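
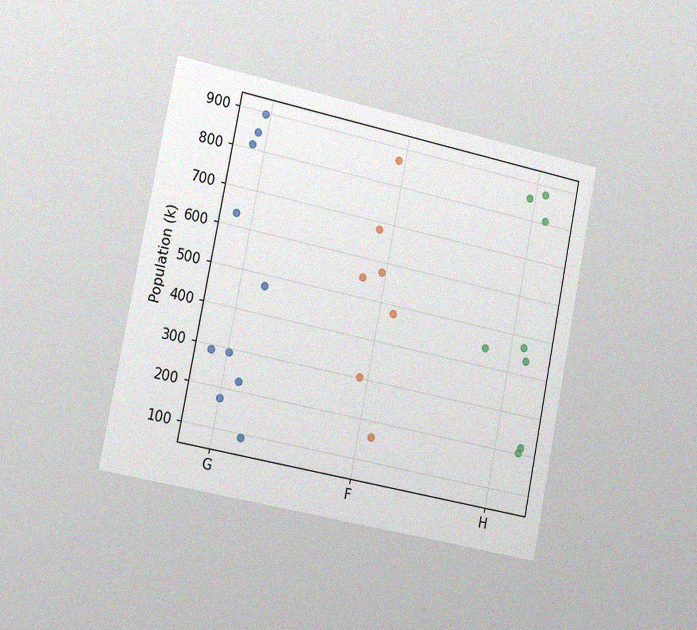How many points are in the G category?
The chart is tilted about 11° clockwise and viewed slightly from the left, with some photo noise. Counting the markers in the G column gives 10.

10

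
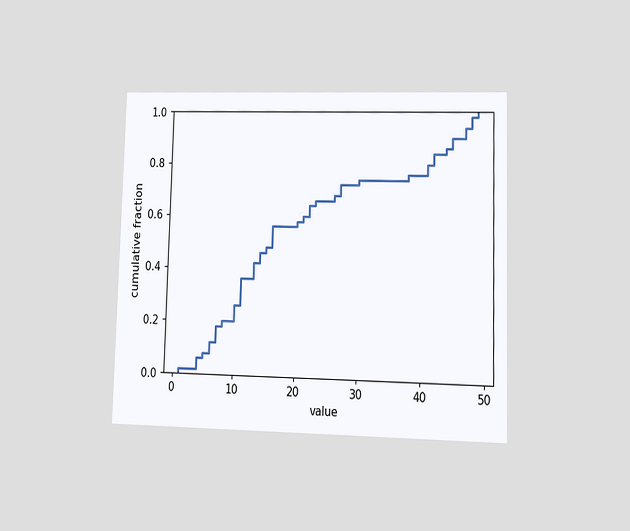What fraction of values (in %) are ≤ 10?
26%

The chart is viewed at a slight angle. At x=10 the ECDF step is at 26%.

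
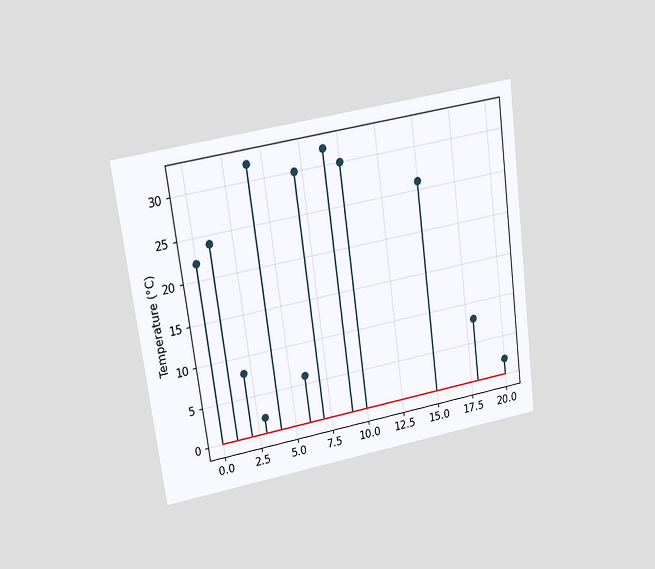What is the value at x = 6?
6°C

The chart is tilted about 7° counter-clockwise and viewed slightly from above. The stem at x=6 reaches 6°C.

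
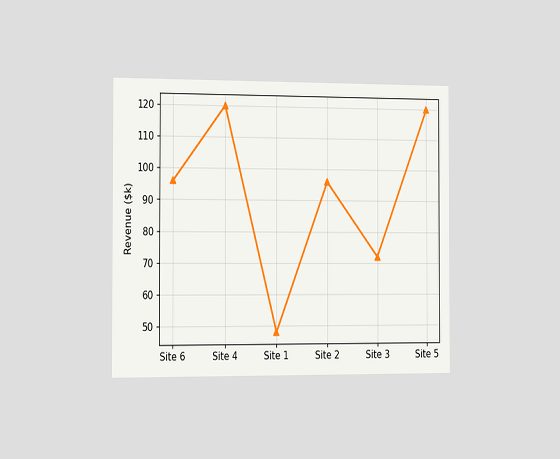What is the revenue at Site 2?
$96k

The chart is viewed slightly from the left. At Site 2, the line is at $96k.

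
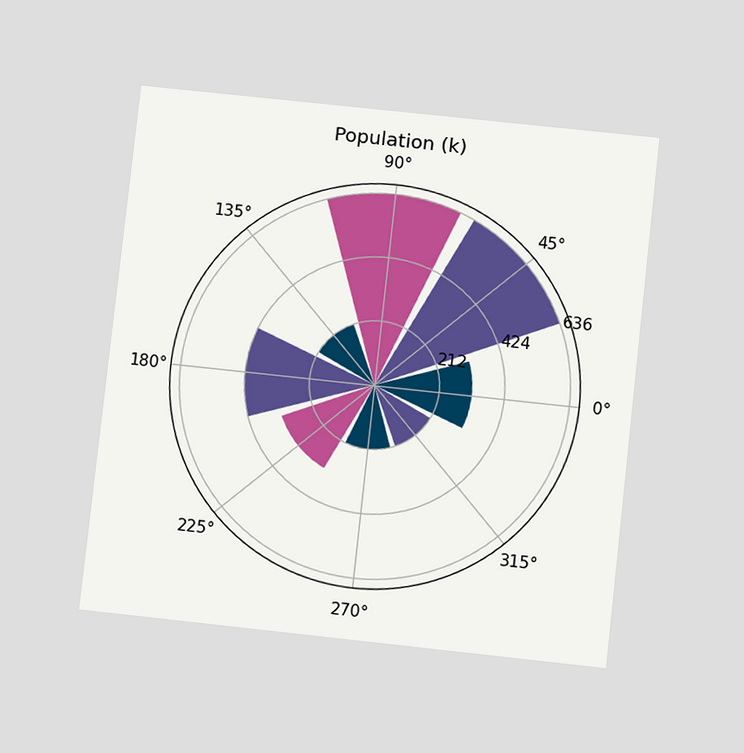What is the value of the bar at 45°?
636k

The chart is tilted about 6° clockwise and viewed at a slight angle. The bar at 45° reaches 636k on the radial axis.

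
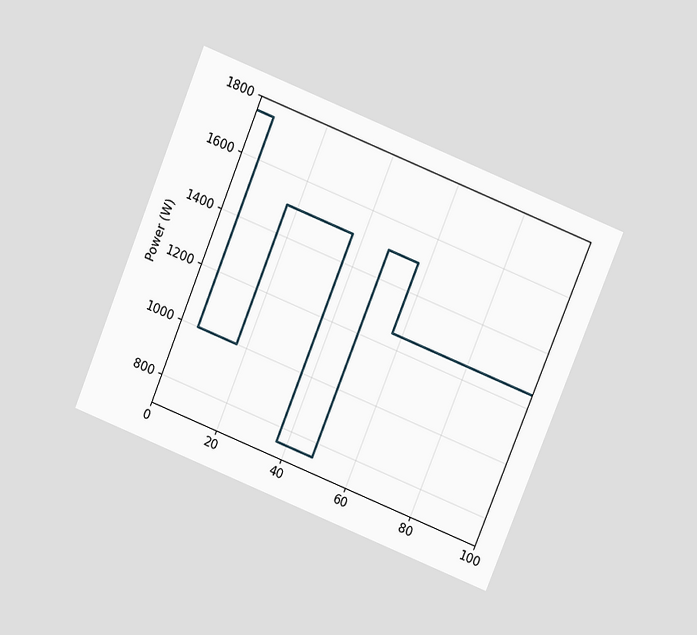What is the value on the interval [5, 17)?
The chart is tilted about 22° clockwise and viewed at a slight angle. On [5, 17) the step sits at 1000W.

1000W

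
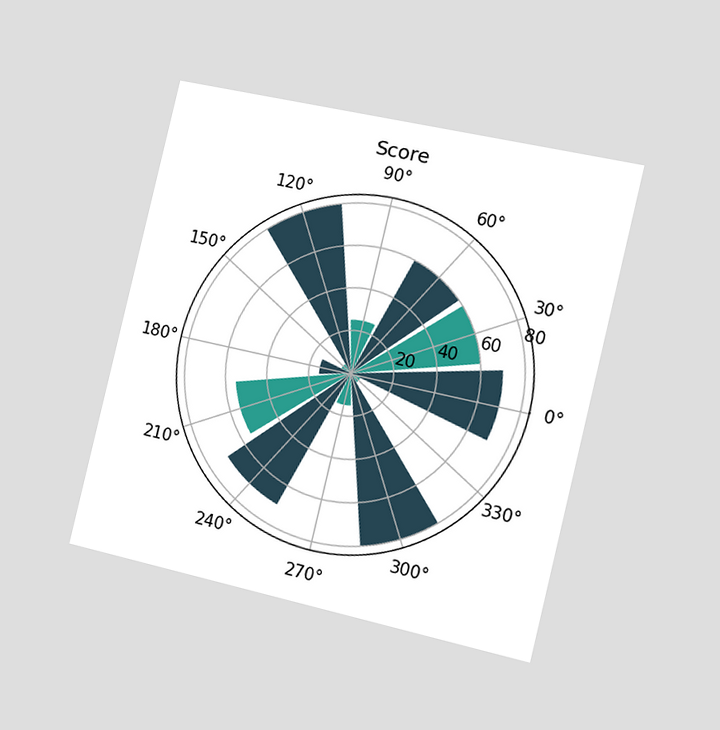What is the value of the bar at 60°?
The chart is tilted about 13° clockwise and viewed slightly from the right. The bar at 60° reaches 60 on the radial axis.

60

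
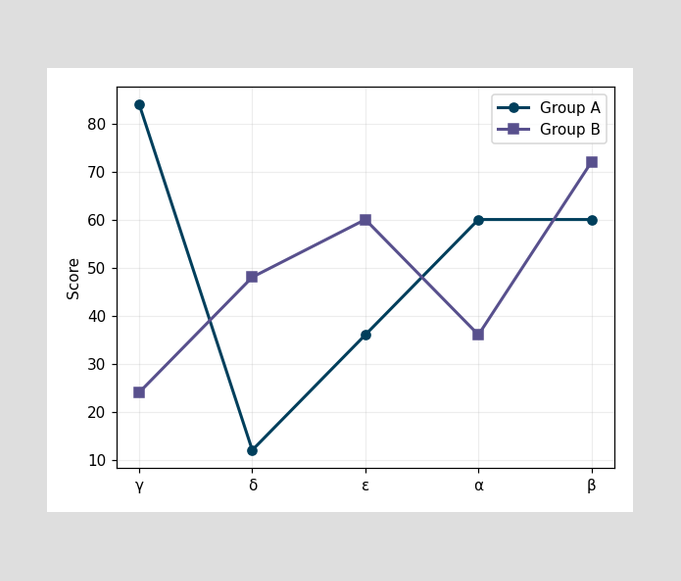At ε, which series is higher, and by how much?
At ε, Group B sits above the other line by 24.

Group B, by 24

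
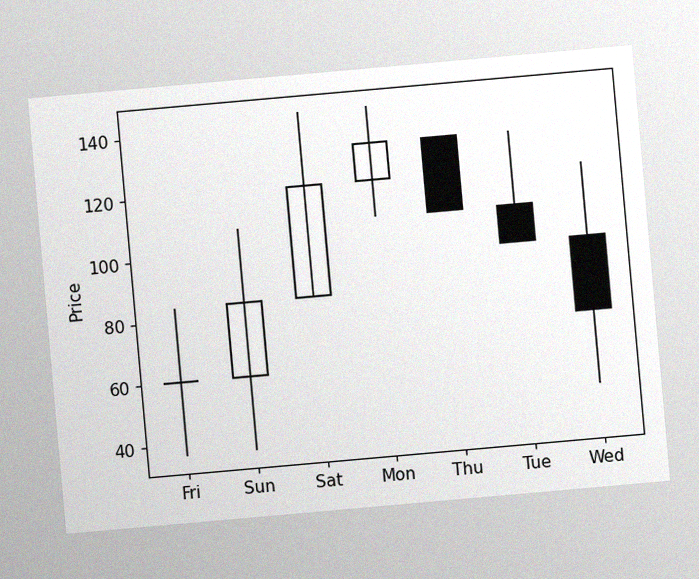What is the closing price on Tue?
96

The chart is tilted about 5° counter-clockwise, with some photo noise. The Tue candle closes at 96.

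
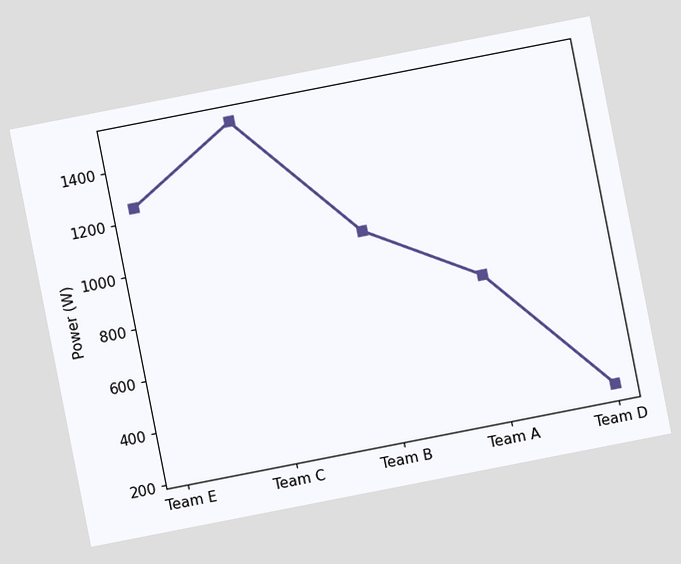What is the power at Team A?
The chart is tilted about 11° counter-clockwise. At Team A, the line is at 750W.

750W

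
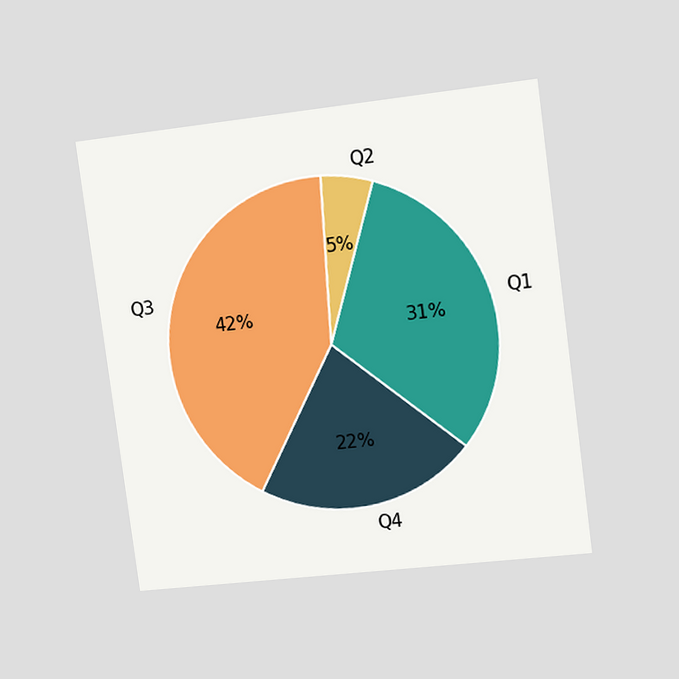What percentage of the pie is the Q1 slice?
31%

The chart is tilted about 7° counter-clockwise and viewed slightly from the right. The Q1 slice takes up 31% of the pie.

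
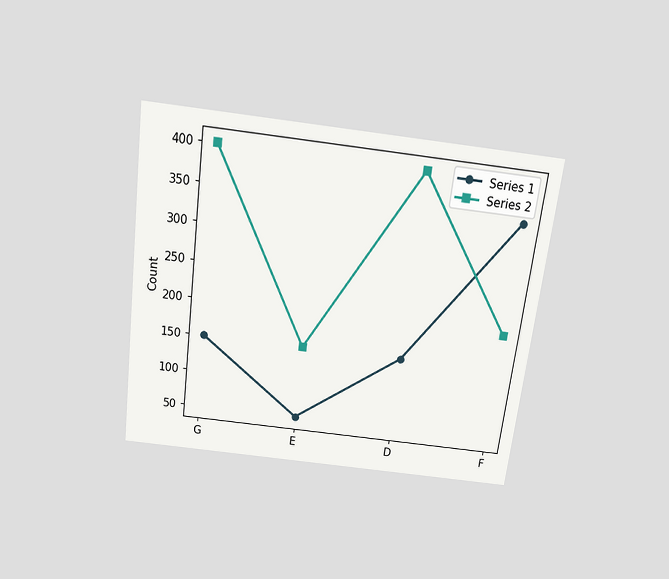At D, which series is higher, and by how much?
The chart is tilted about 7° clockwise and viewed slightly from above. At D, Series 2 sits above the other line by 250.

Series 2, by 250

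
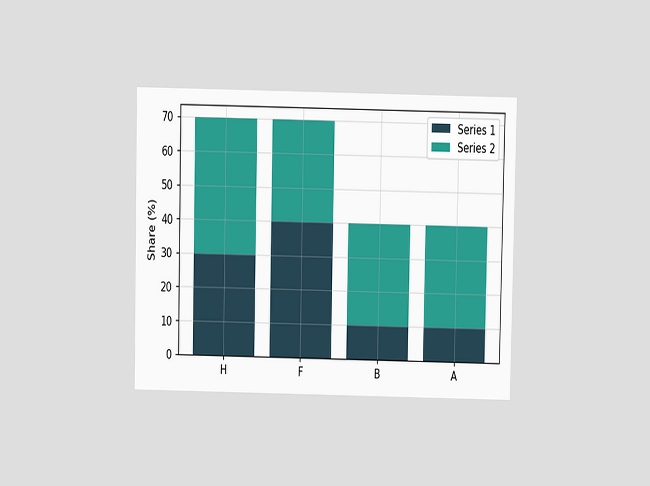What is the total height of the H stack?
The chart is viewed at a slight angle. The H stack's top reaches 70% on the y-axis.

70%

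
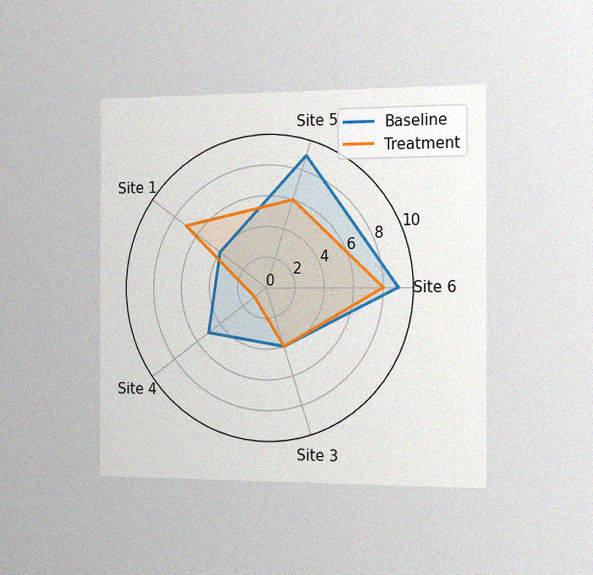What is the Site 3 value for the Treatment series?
The chart is viewed slightly from the right, with some photo noise. On the Site 3 axis, Treatment reaches 4.

4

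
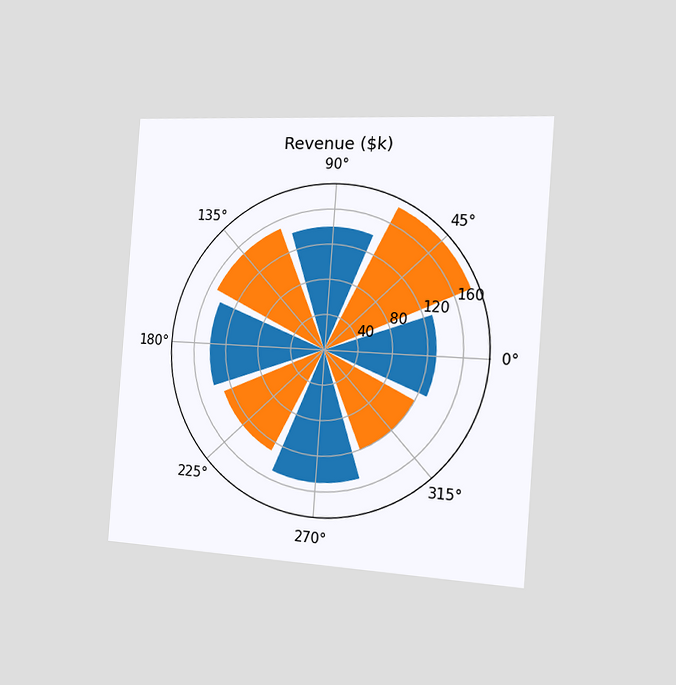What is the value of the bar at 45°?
$180k

The chart is tilted about 4° clockwise and viewed slightly from the right. The bar at 45° reaches $180k on the radial axis.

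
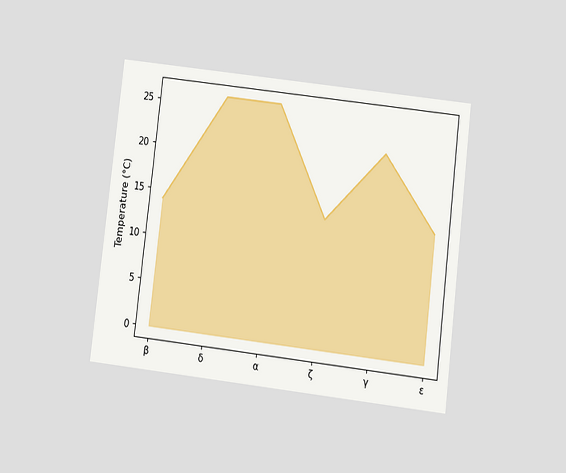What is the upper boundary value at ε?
14°C

The chart is tilted about 7° clockwise and viewed at a slight angle. At ε the upper boundary is at 14°C.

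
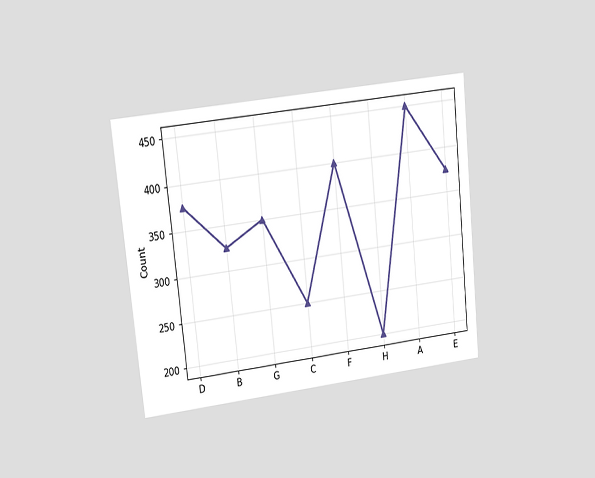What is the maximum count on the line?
450

The chart is tilted about 6° counter-clockwise and viewed at a slight angle. The highest point is at A, and reading across to the y-axis gives 450.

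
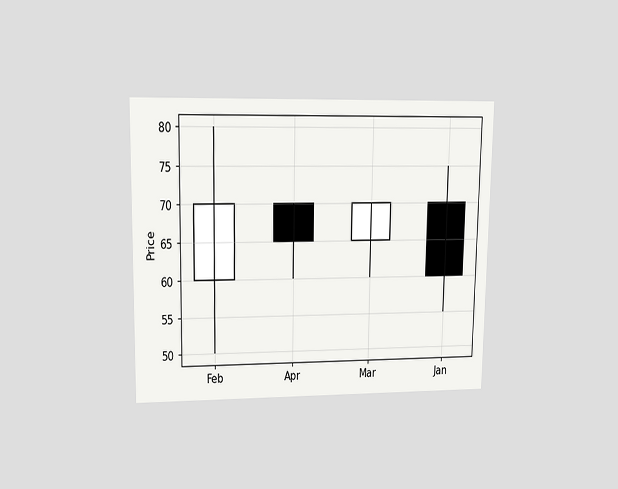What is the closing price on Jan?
The chart is viewed at a slight angle. The Jan candle closes at 60.

60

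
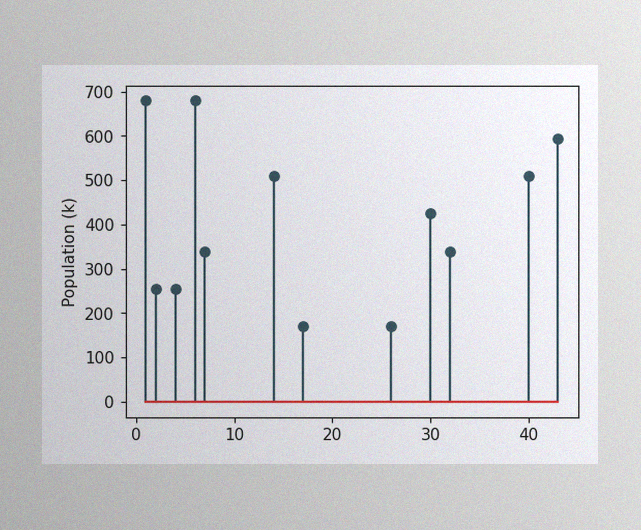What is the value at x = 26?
The image has some photo noise and uneven lighting. The stem at x=26 reaches 170k.

170k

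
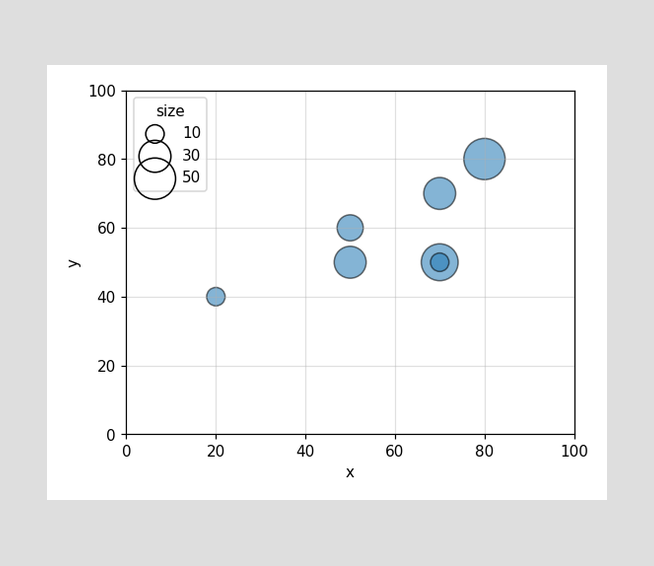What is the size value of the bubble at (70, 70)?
30

Matching the bubble at (70, 70) against the size legend gives 30.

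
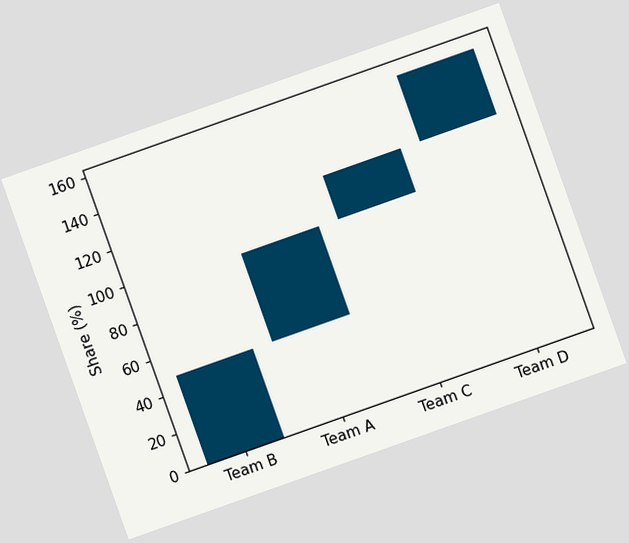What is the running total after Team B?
48%

The chart is tilted about 20° counter-clockwise. After Team B the running total reaches 48%.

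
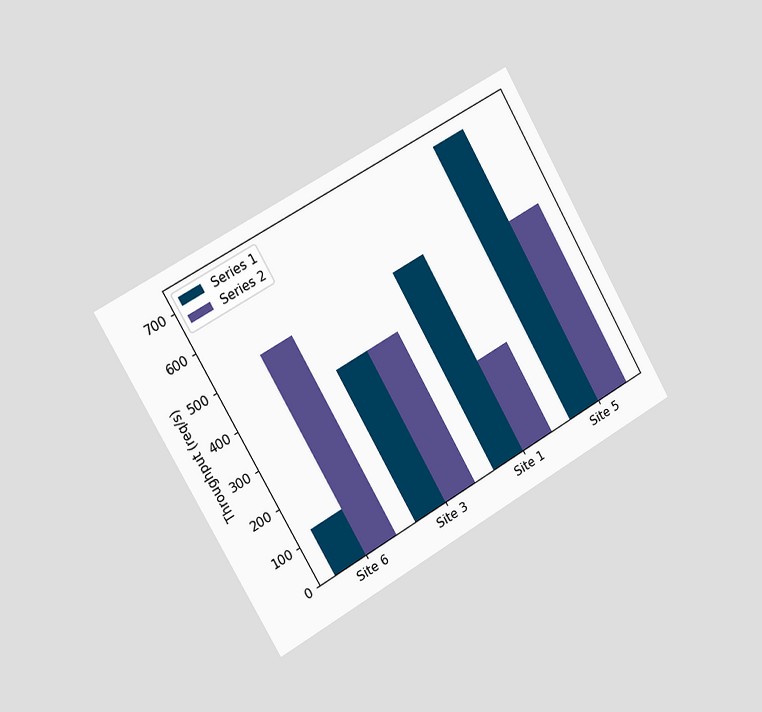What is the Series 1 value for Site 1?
520req/s

The chart is tilted about 30° counter-clockwise and viewed slightly from the left. The Series 1 bar at Site 1 reaches 520req/s on the y-axis.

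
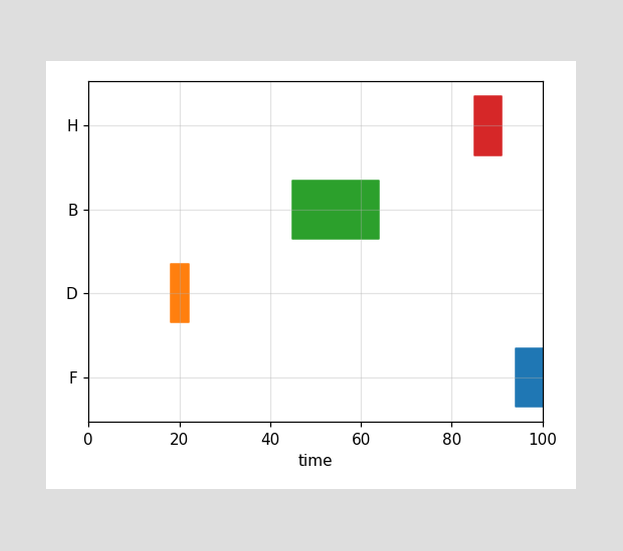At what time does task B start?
45

The B bar begins at t=45.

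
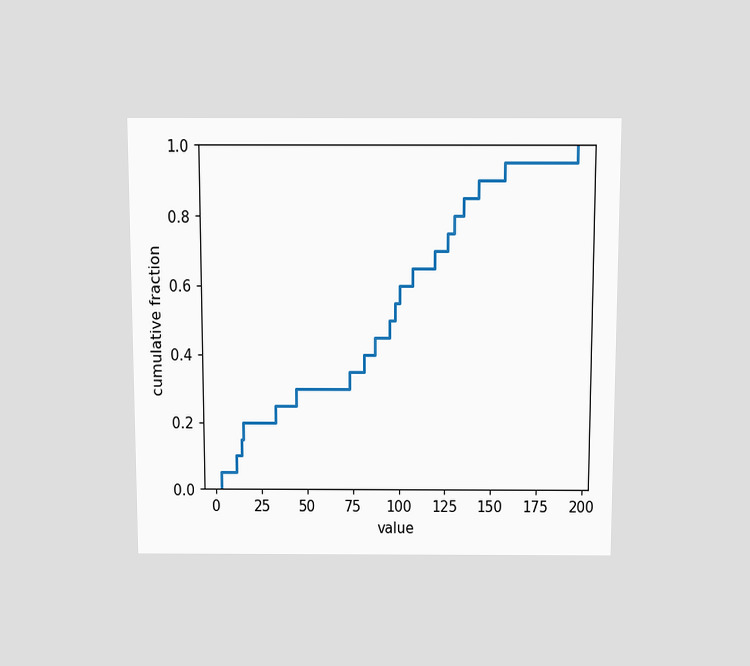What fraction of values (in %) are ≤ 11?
The chart is viewed slightly from above. At x=11 the ECDF step is at 10%.

10%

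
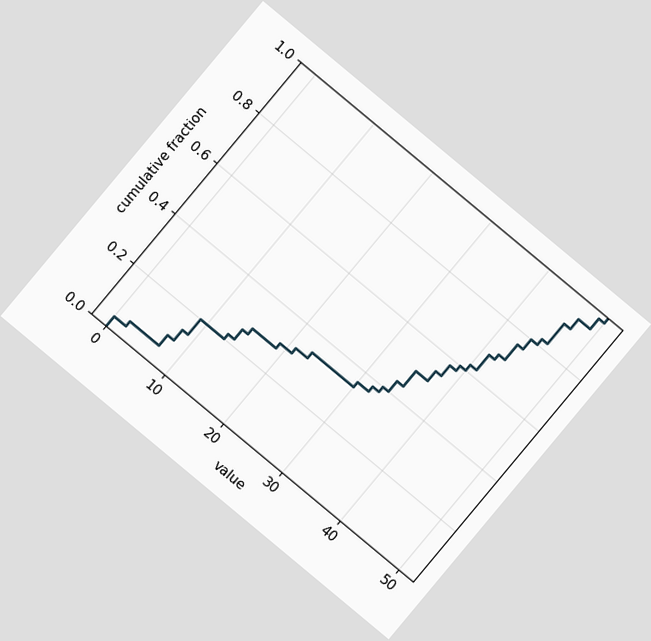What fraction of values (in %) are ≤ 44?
80%

The chart is tilted about 40° clockwise. At x=44 the ECDF step is at 80%.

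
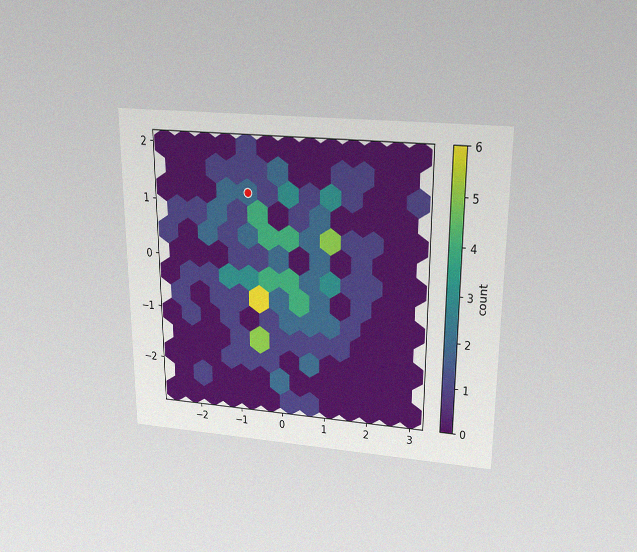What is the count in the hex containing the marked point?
2

The chart is viewed slightly from above, with some photo noise. The marked hex reads 2 on the colorbar.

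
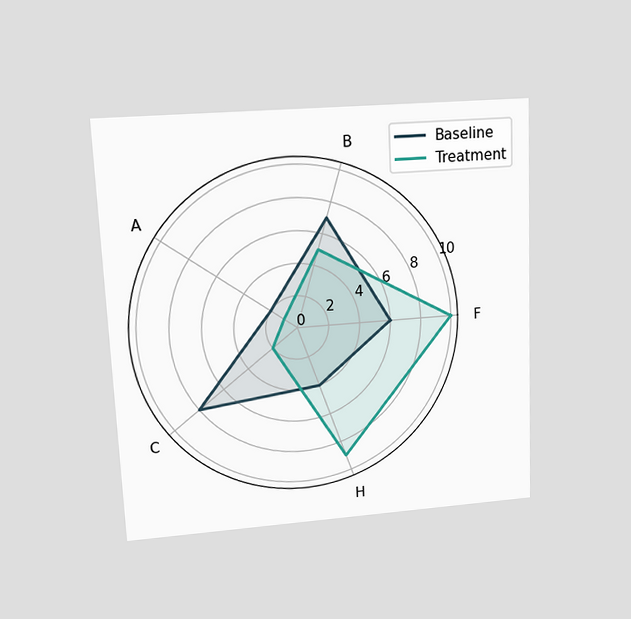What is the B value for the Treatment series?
5

The chart is tilted about 3° counter-clockwise and viewed at a slight angle. On the B axis, Treatment reaches 5.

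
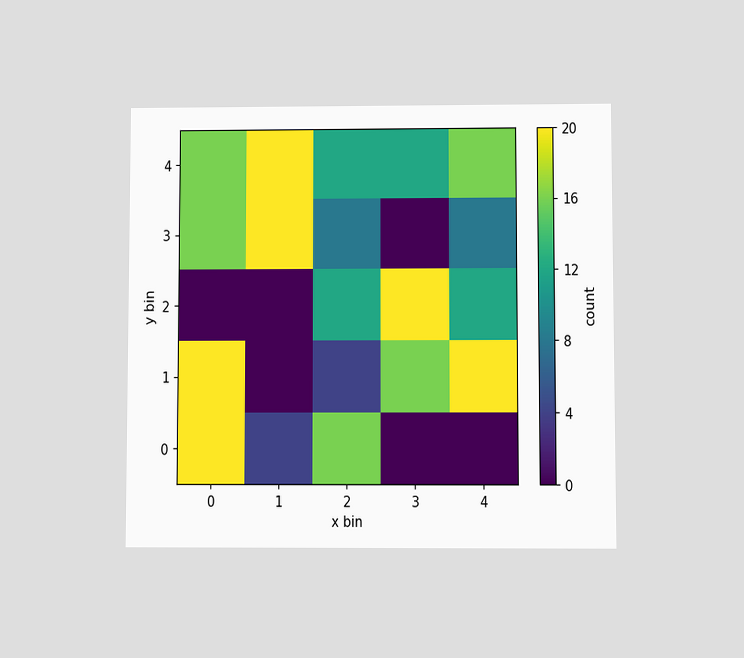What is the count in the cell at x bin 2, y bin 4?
12

The chart is viewed at a slight angle. Matching the cell (2, 4) against the colorbar gives 12.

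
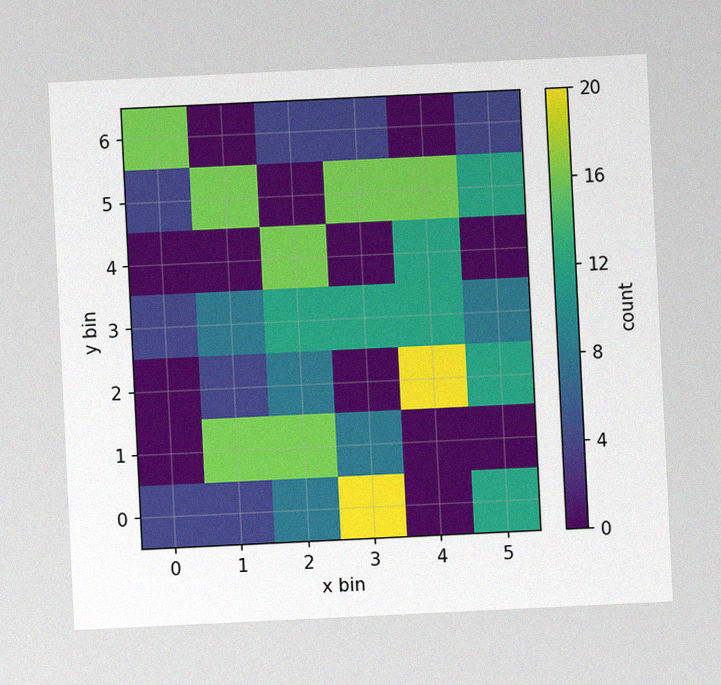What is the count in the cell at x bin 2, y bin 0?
8

The chart is tilted about 3° counter-clockwise, with some photo noise. Matching the cell (2, 0) against the colorbar gives 8.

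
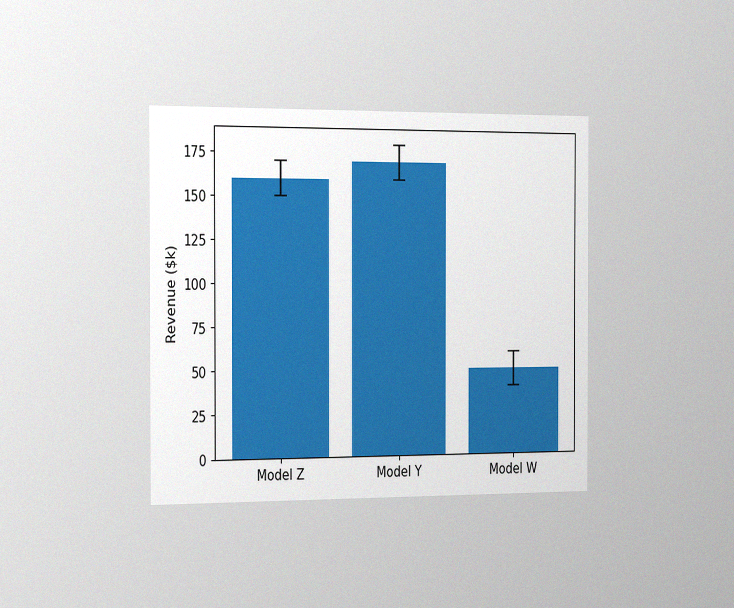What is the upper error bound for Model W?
$60k

The chart is viewed slightly from the left, with some photo noise. The Model W bar's upper whisker reaches $60k.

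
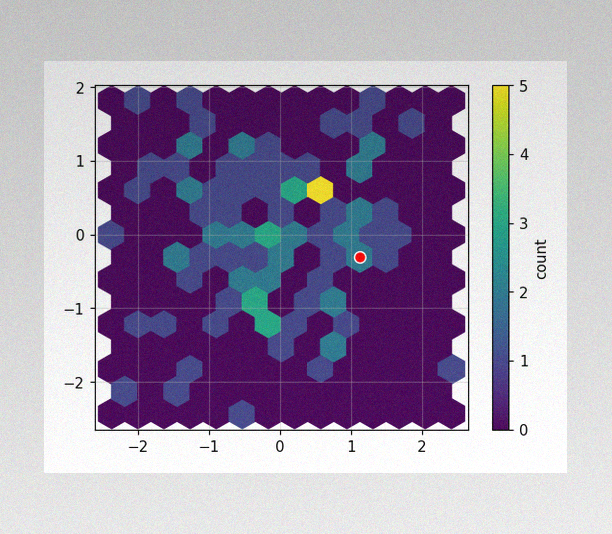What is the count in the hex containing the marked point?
2

The image has some photo noise and uneven lighting. The marked hex reads 2 on the colorbar.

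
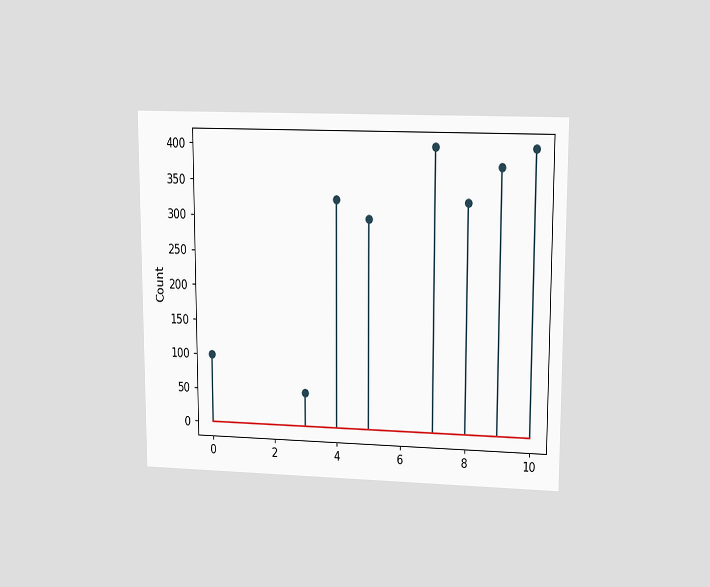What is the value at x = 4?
The chart is viewed at a slight angle. The stem at x=4 reaches 325.

325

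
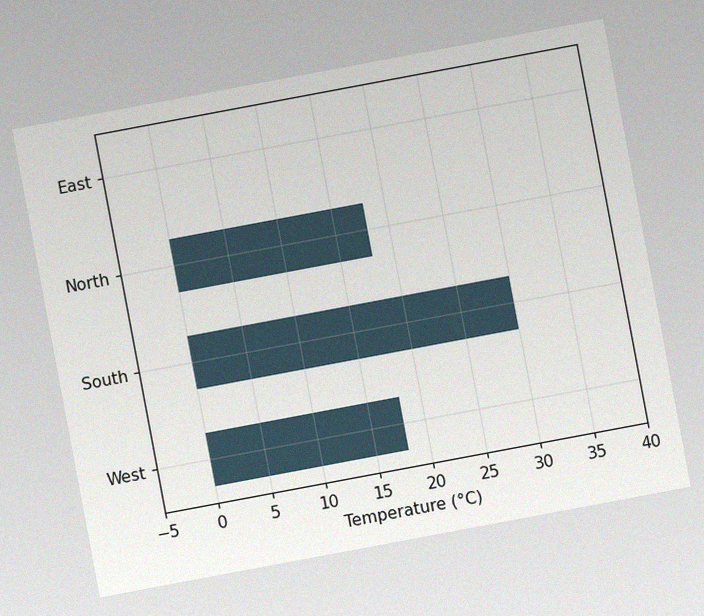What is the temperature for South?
The chart is tilted about 11° counter-clockwise, with some photo noise. Reading along the chart's x-axis, the South bar reaches 30°C.

30°C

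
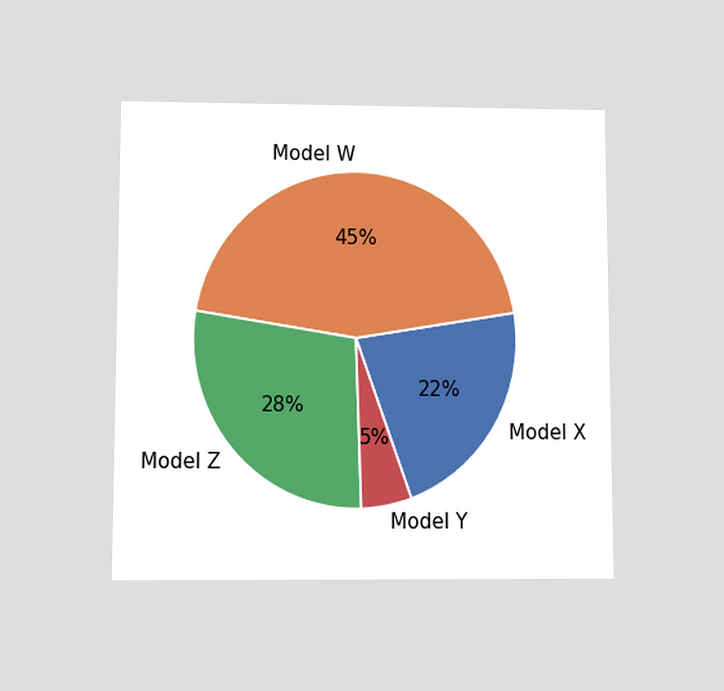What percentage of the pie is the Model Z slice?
The chart is viewed slightly from below. The Model Z slice takes up 28% of the pie.

28%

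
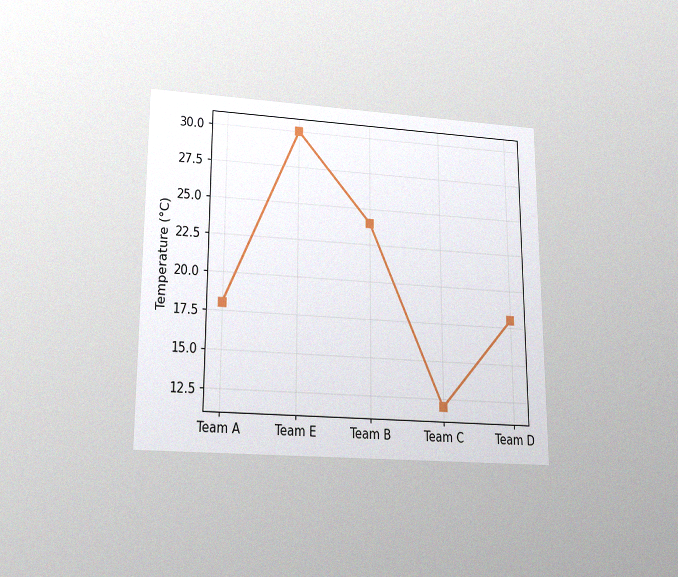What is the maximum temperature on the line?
The chart is viewed slightly from below, with some photo noise. The highest point is at Team E, and reading across to the y-axis gives 30°C.

30°C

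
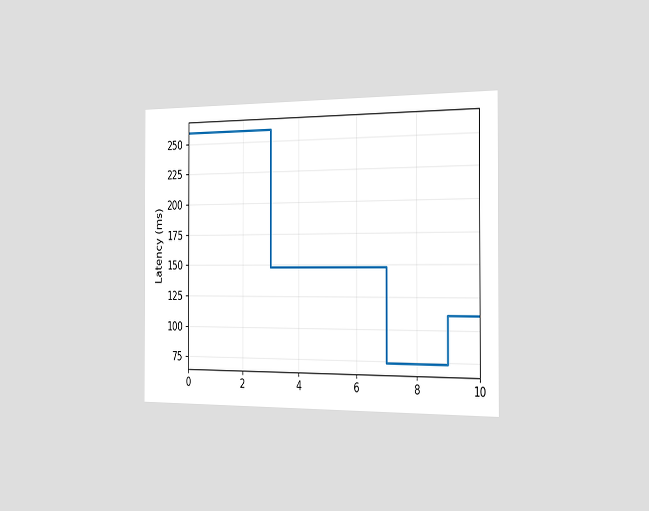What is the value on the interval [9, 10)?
The chart is viewed slightly from the right. On [9, 10) the step sits at 111ms.

111ms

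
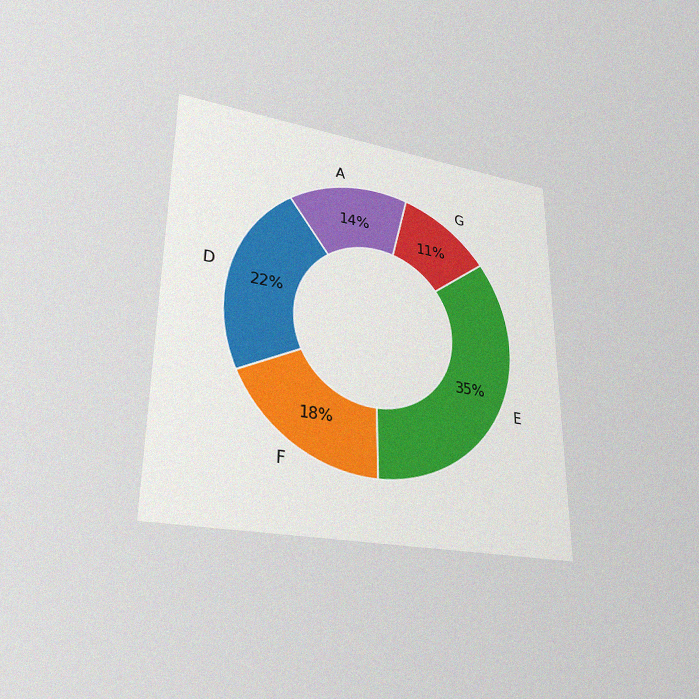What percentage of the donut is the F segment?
The chart is viewed at a slight angle, with some photo noise. The F segment takes up 18% of the ring.

18%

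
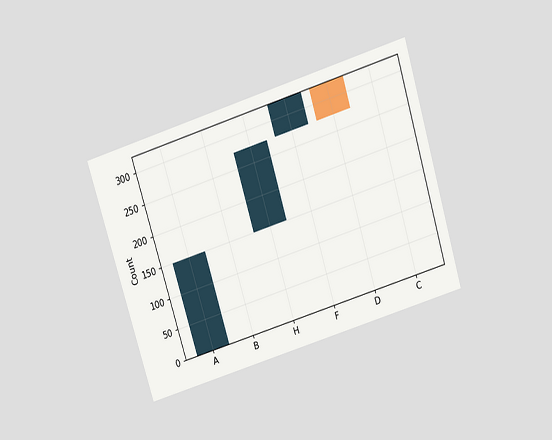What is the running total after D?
The chart is tilted about 17° counter-clockwise and viewed slightly from above. After D the running total reaches 275.

275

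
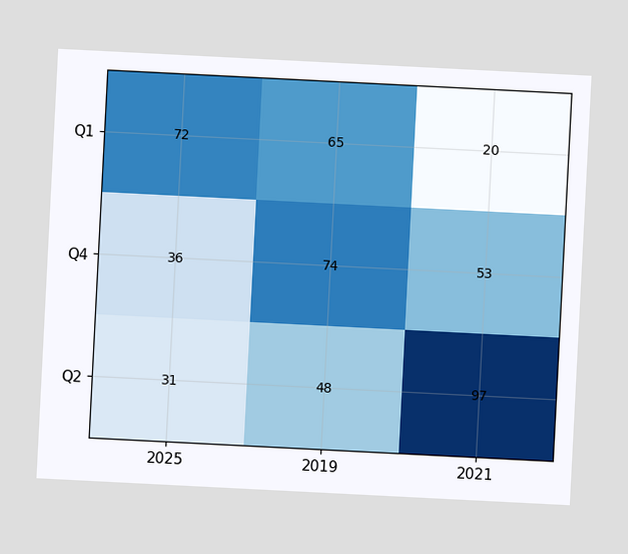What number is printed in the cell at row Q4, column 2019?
74

The chart is tilted about 3° clockwise. The (Q4, 2019) cell reads 74.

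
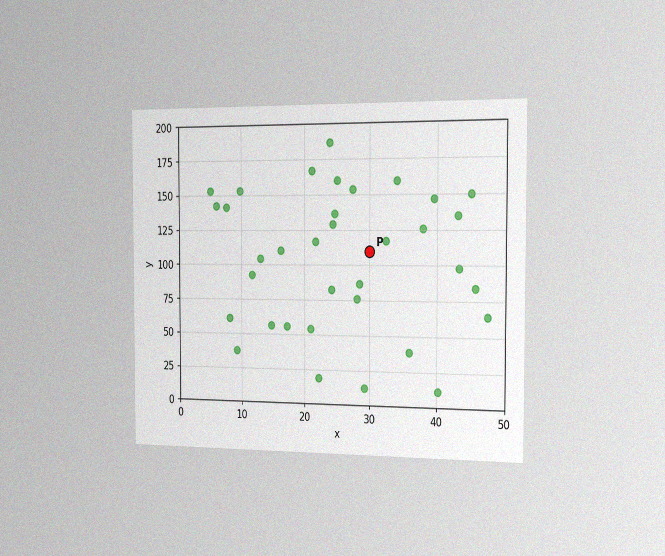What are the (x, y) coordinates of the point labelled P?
The chart is viewed slightly from the right, with some photo noise. Following the gridlines from P to each axis, P sits at (30, 110).

(30, 110)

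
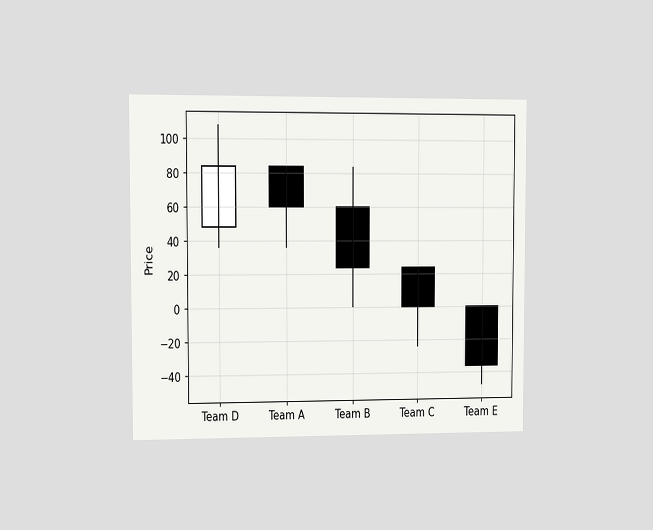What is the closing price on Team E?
-36

The chart is viewed at a slight angle. The Team E candle closes at -36.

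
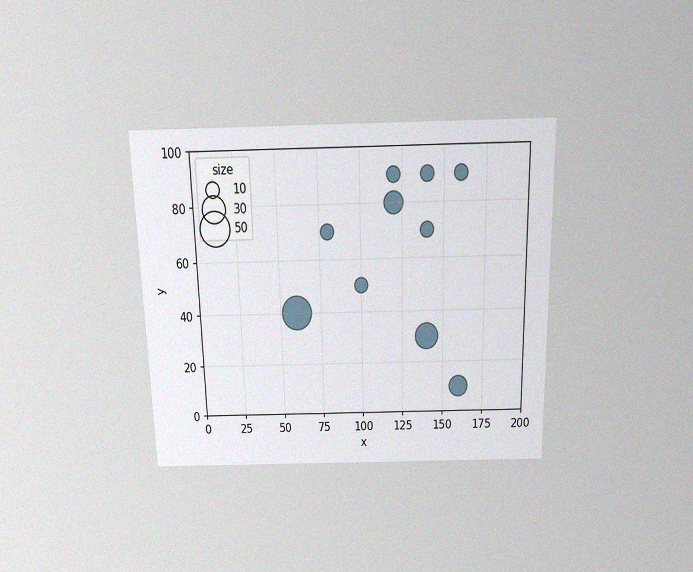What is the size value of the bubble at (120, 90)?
10

The chart is viewed slightly from above, with some photo noise. Matching the bubble at (120, 90) against the size legend gives 10.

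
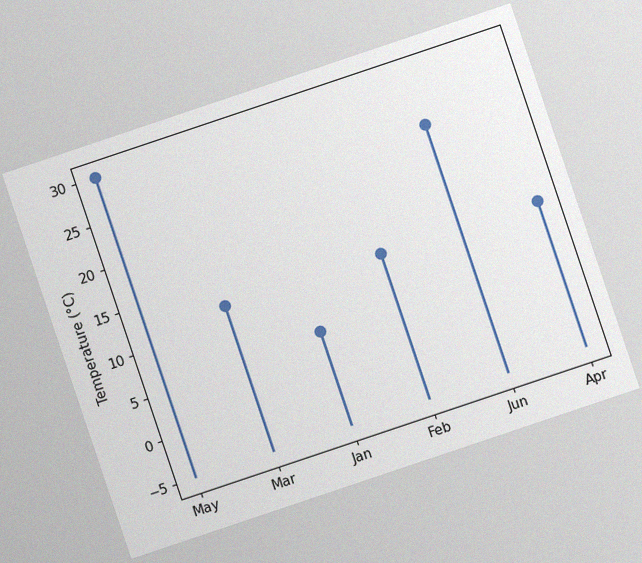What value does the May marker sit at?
The chart is tilted about 19° counter-clockwise, with some photo noise. The May marker sits at 30°C.

30°C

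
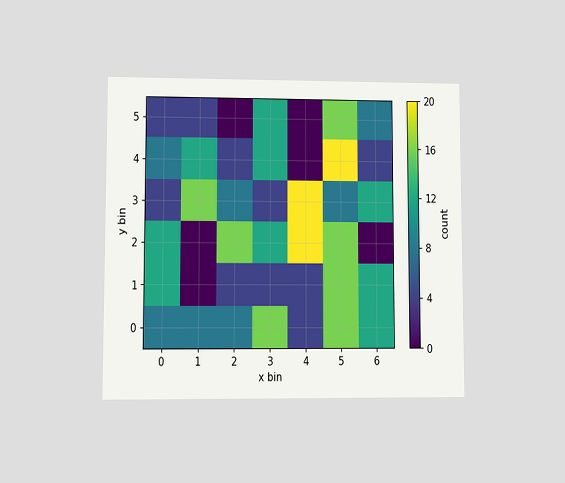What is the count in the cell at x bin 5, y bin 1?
The chart is viewed at a slight angle. Matching the cell (5, 1) against the colorbar gives 16.

16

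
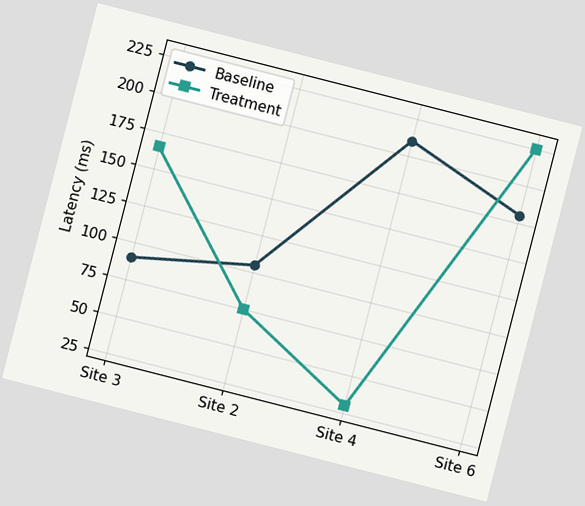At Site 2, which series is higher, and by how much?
Baseline, by 30ms

The chart is tilted about 14° clockwise. At Site 2, Baseline sits above the other line by 30ms.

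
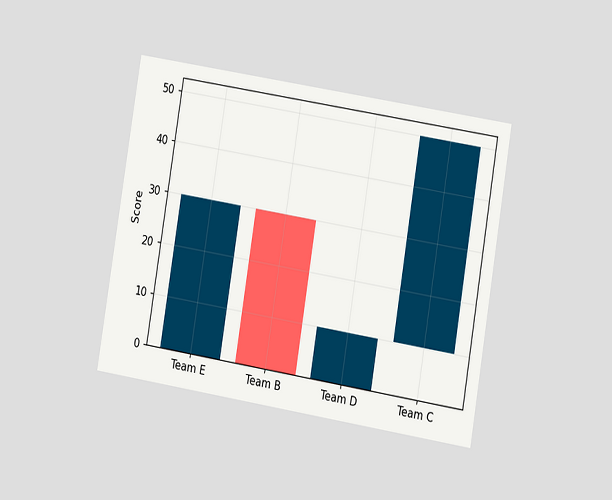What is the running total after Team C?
50

The chart is tilted about 9° clockwise and viewed at a slight angle. After Team C the running total reaches 50.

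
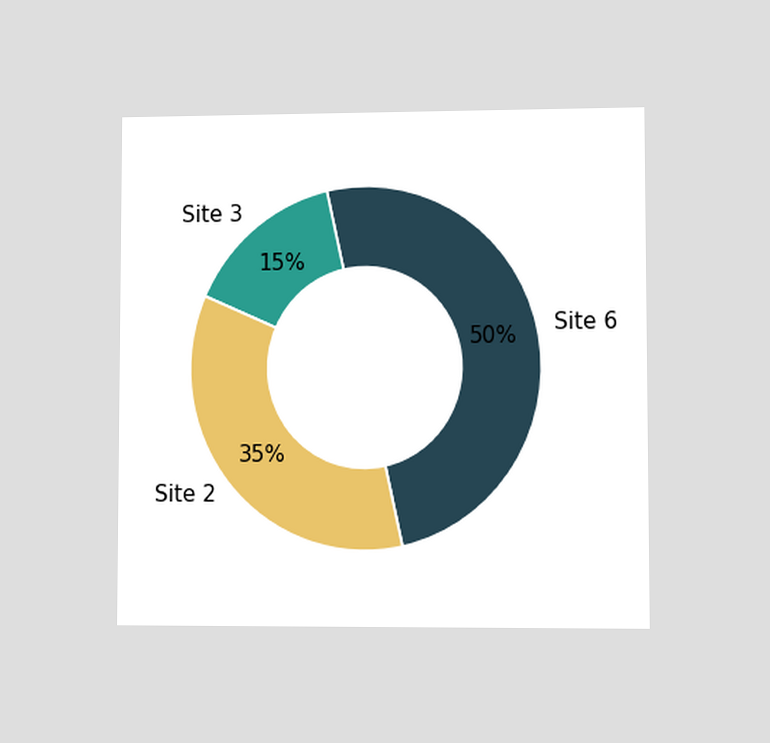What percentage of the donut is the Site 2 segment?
The chart is viewed at a slight angle. The Site 2 segment takes up 35% of the ring.

35%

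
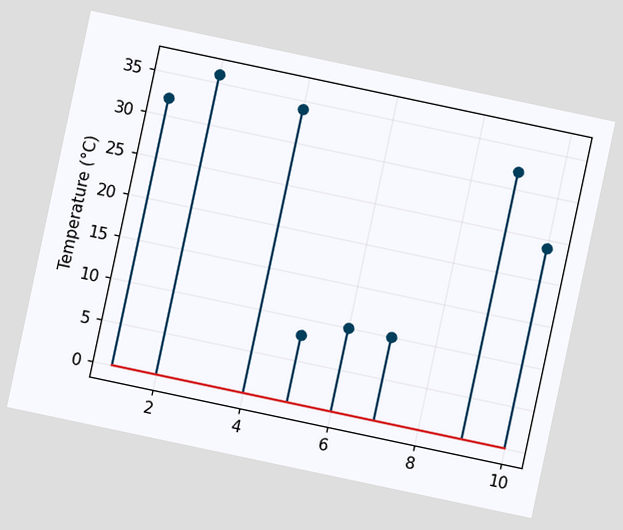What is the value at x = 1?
32°C

The chart is tilted about 12° clockwise. The stem at x=1 reaches 32°C.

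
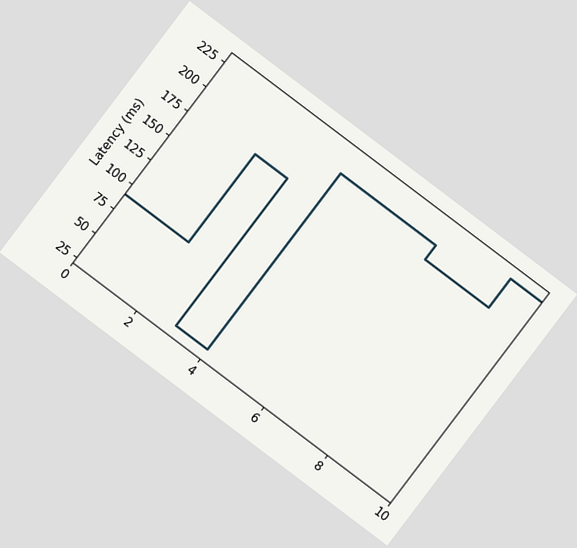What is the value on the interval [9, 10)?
225ms

The chart is tilted about 37° clockwise. On [9, 10) the step sits at 225ms.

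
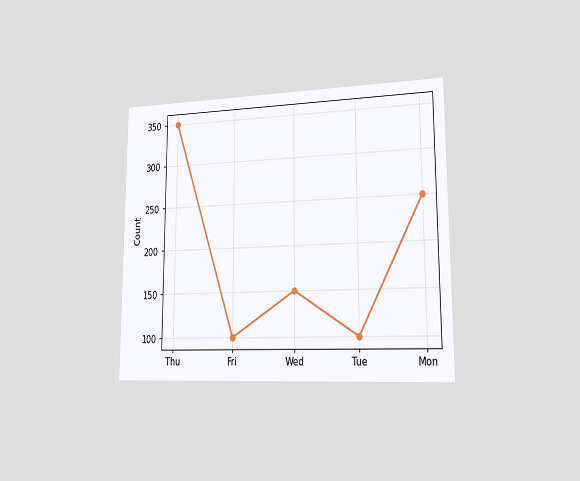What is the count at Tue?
100

The chart is viewed slightly from the right. At Tue, the line is at 100.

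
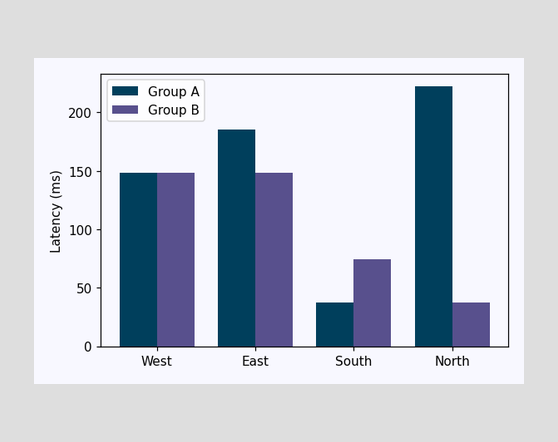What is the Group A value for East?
The Group A bar at East reaches 185ms on the y-axis.

185ms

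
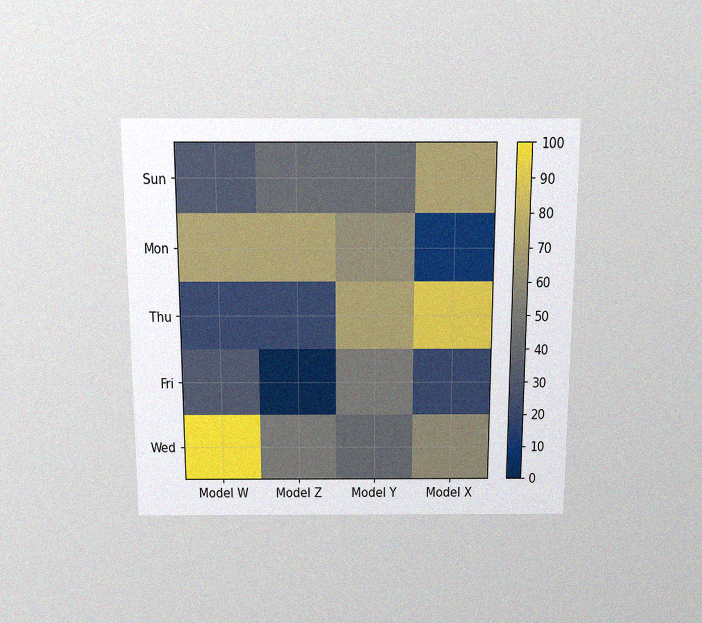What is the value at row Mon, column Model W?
The chart is viewed slightly from above, with some photo noise. Matching cell (Mon, Model W) against the colorbar gives 70.

70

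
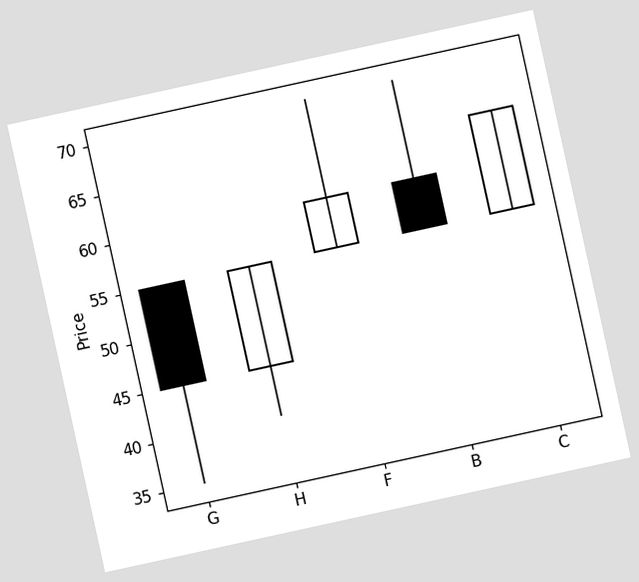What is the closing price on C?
The chart is tilted about 12° counter-clockwise. The C candle closes at 65.

65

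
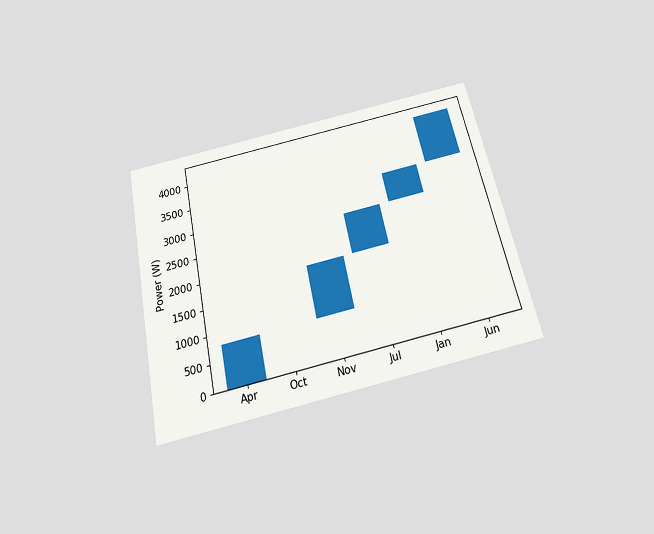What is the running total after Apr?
800W

The chart is tilted about 12° counter-clockwise and viewed slightly from below. After Apr the running total reaches 800W.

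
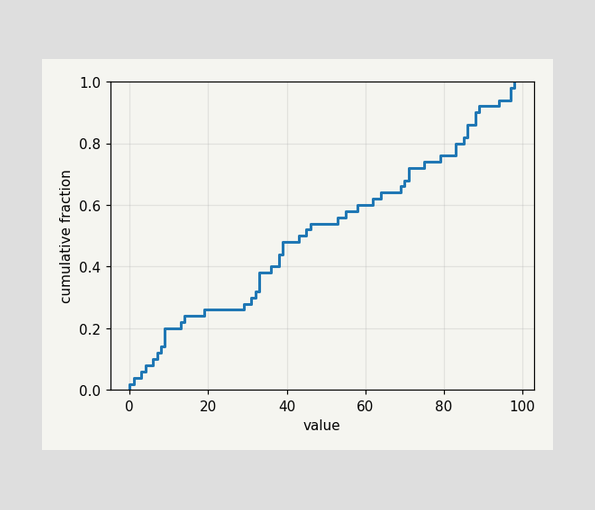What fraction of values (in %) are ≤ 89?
92%

At x=89 the ECDF step is at 92%.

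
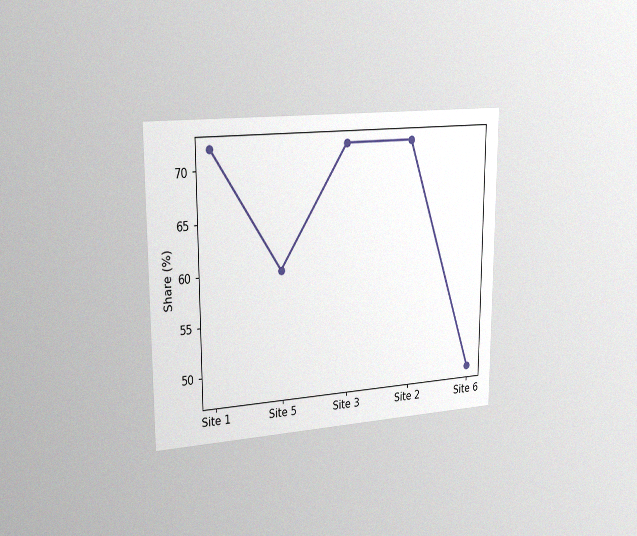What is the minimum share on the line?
The chart is viewed slightly from the left, with some photo noise. The lowest point is at Site 6, and reading across to the y-axis gives 48%.

48%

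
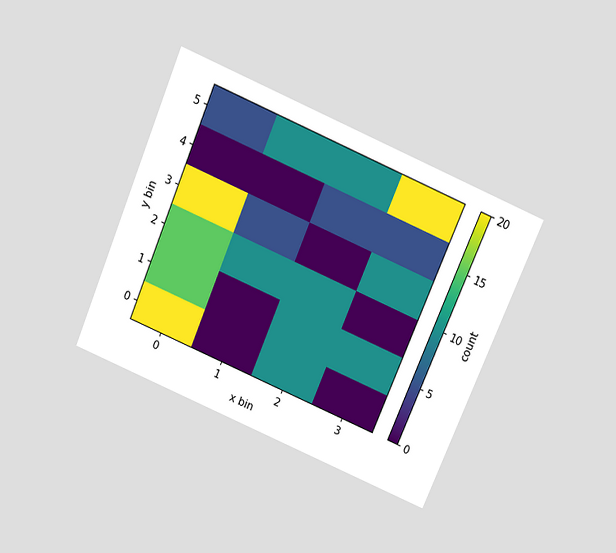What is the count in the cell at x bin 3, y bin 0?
0

The chart is tilted about 23° clockwise and viewed slightly from above. Matching the cell (3, 0) against the colorbar gives 0.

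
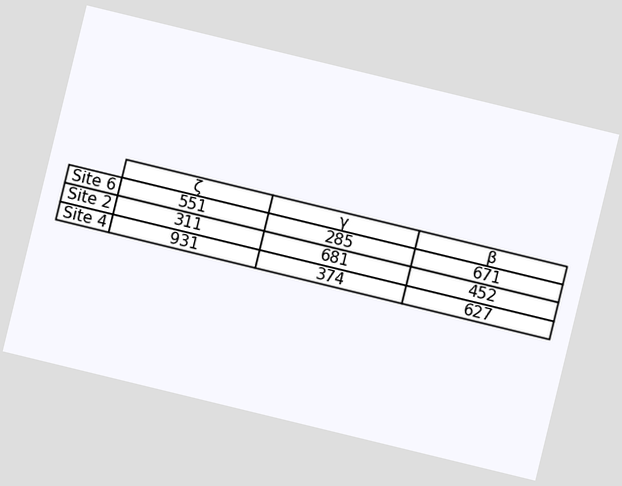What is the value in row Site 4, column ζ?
The chart is tilted about 14° clockwise. The (Site 4, ζ) cell reads 931.

931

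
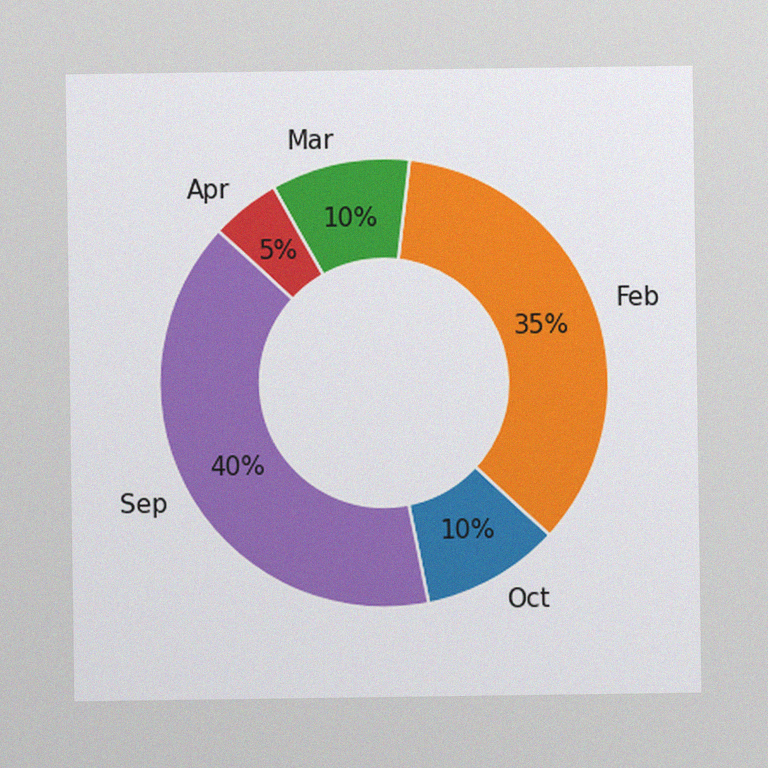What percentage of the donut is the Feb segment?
35%

The image has some photo noise and uneven lighting. The Feb segment takes up 35% of the ring.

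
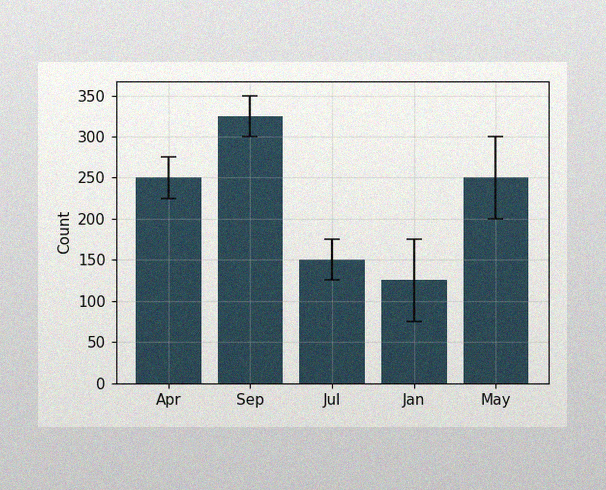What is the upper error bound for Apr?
The image has some photo noise and uneven lighting. The Apr bar's upper whisker reaches 275.

275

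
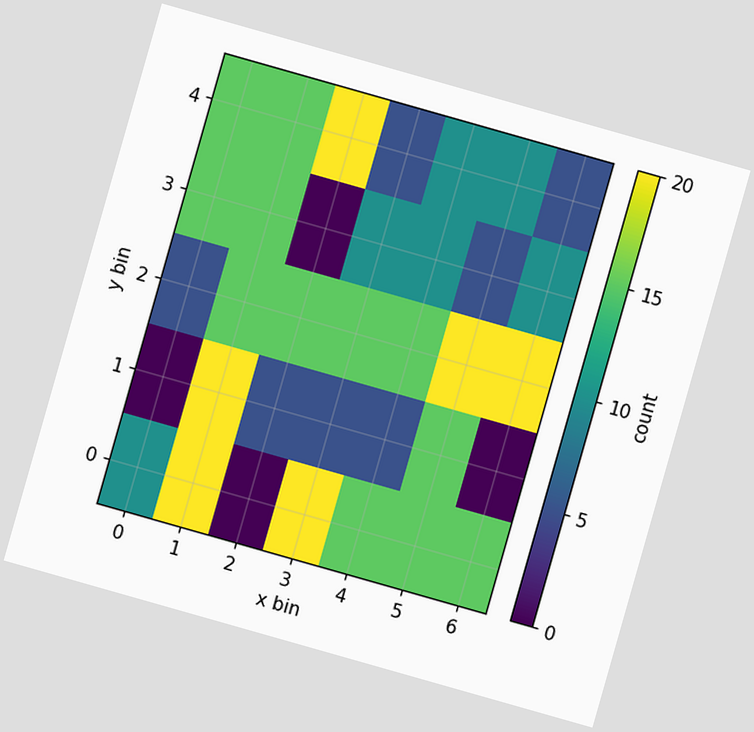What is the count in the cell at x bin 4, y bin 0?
15

The chart is tilted about 16° clockwise. Matching the cell (4, 0) against the colorbar gives 15.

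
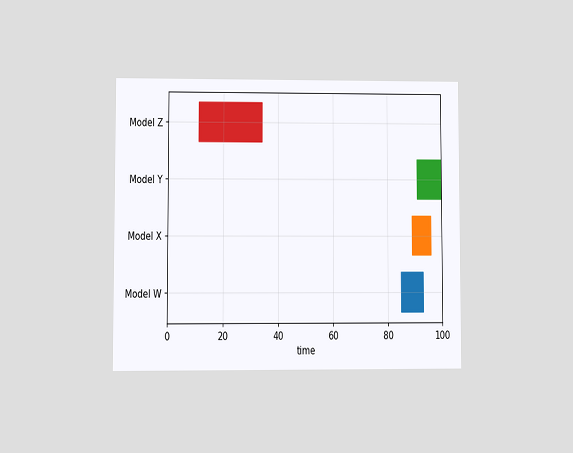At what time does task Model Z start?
11

The chart is viewed at a slight angle. The Model Z bar begins at t=11.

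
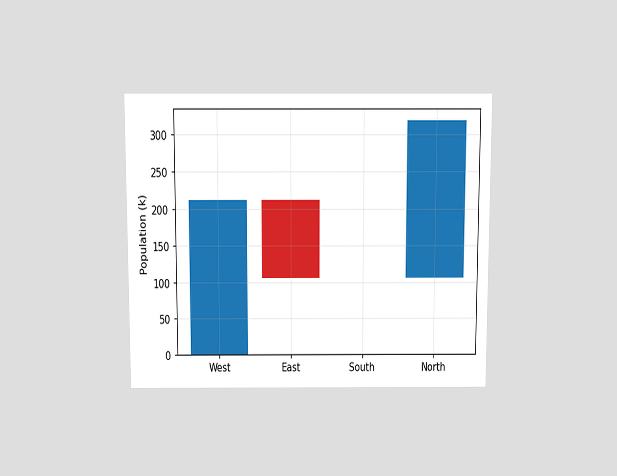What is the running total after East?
106k

The chart is viewed slightly from above. After East the running total reaches 106k.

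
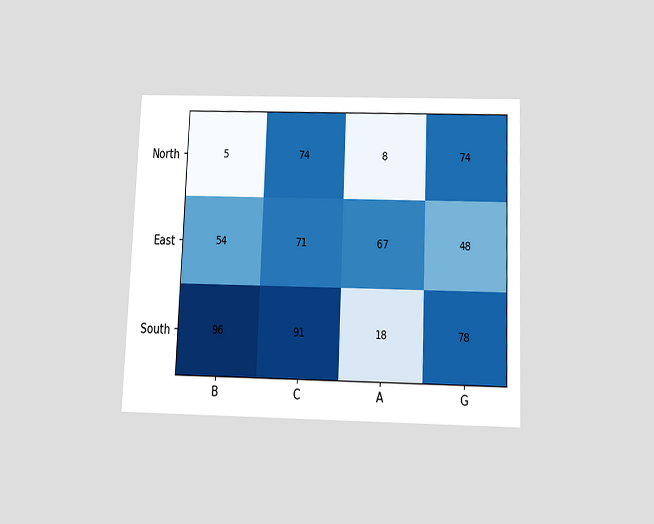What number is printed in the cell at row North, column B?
5

The chart is tilted about 2° clockwise and viewed slightly from below. The (North, B) cell reads 5.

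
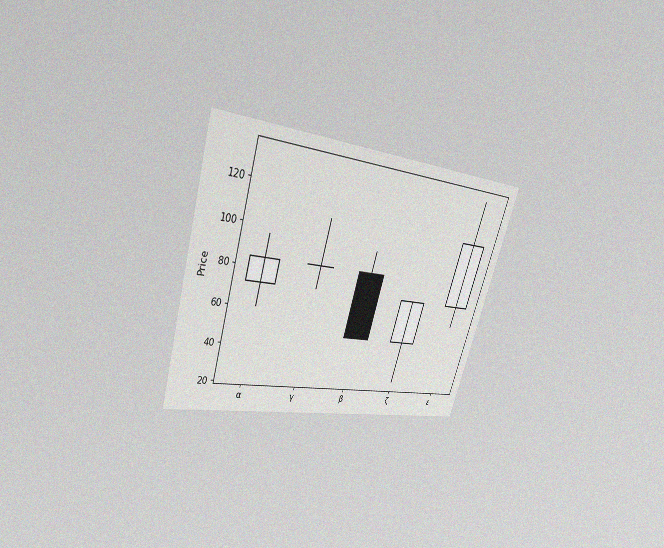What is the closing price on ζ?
The chart is tilted about 18° clockwise and viewed at a slight angle, with some photo noise. The ζ candle closes at 72.

72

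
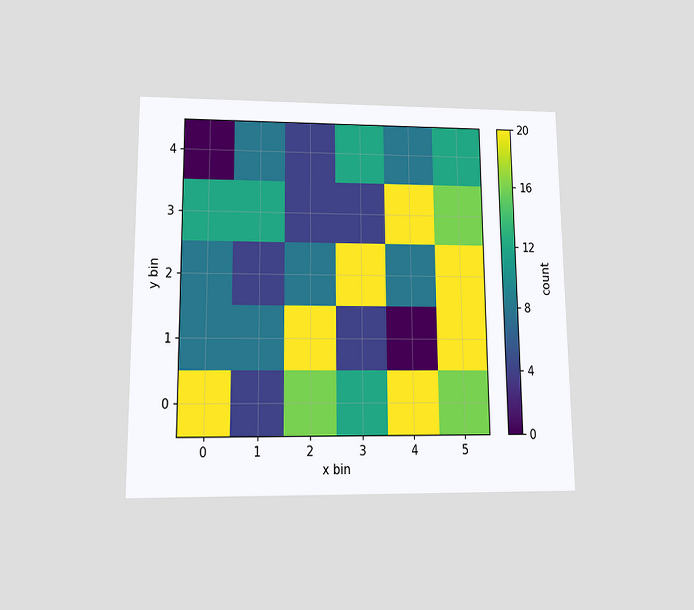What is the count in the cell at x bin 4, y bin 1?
The chart is viewed slightly from below. Matching the cell (4, 1) against the colorbar gives 0.

0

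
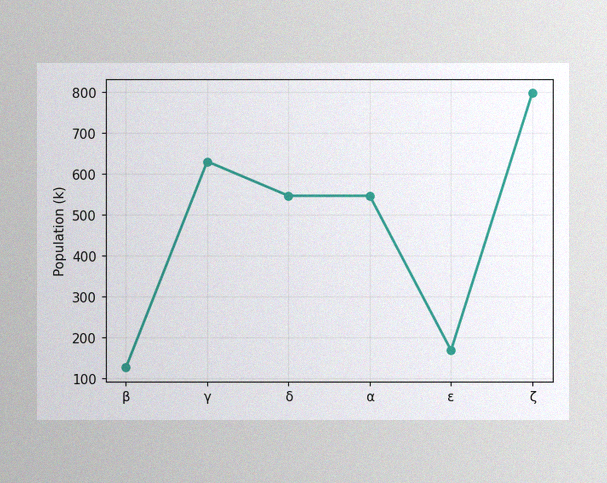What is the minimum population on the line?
The image has some photo noise and uneven lighting. The lowest point is at β, and reading across to the y-axis gives 126k.

126k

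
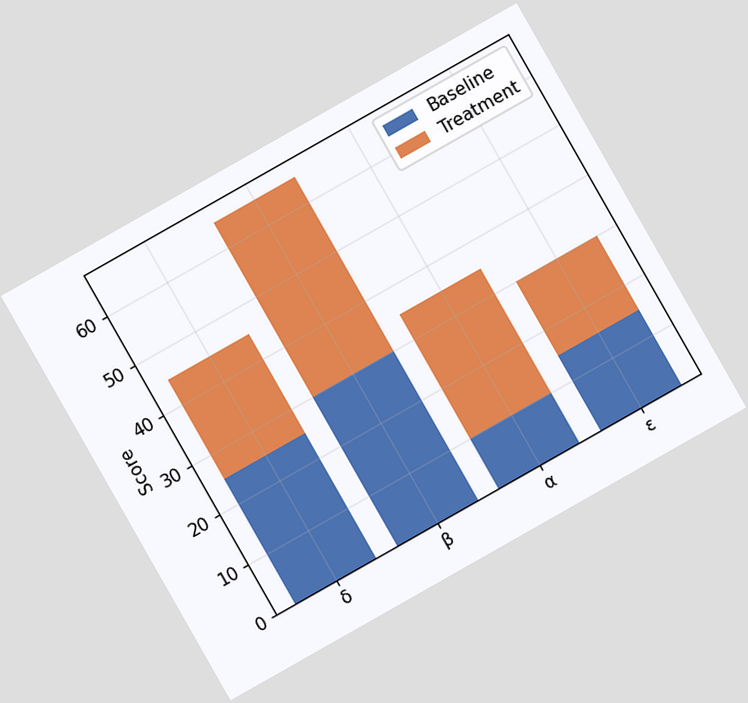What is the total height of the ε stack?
30

The chart is tilted about 30° counter-clockwise. The ε stack's top reaches 30 on the y-axis.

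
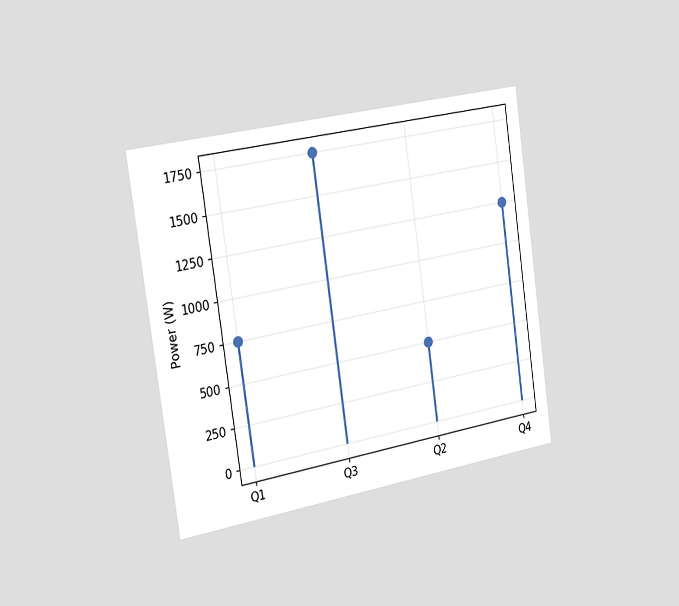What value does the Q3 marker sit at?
1750W

The chart is tilted about 8° counter-clockwise and viewed slightly from the left. The Q3 marker sits at 1750W.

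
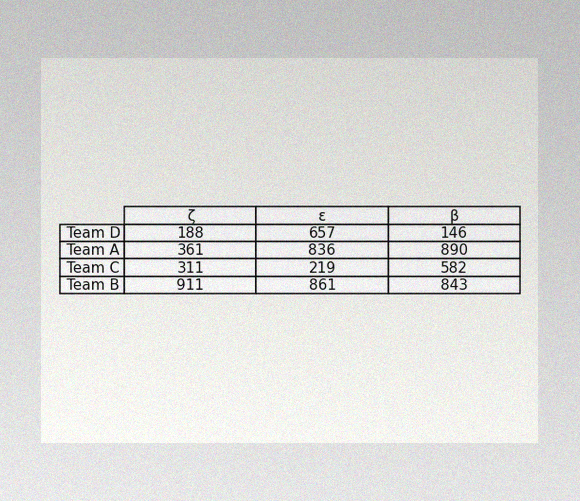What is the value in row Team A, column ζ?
361

The image has some photo noise and uneven lighting. The (Team A, ζ) cell reads 361.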